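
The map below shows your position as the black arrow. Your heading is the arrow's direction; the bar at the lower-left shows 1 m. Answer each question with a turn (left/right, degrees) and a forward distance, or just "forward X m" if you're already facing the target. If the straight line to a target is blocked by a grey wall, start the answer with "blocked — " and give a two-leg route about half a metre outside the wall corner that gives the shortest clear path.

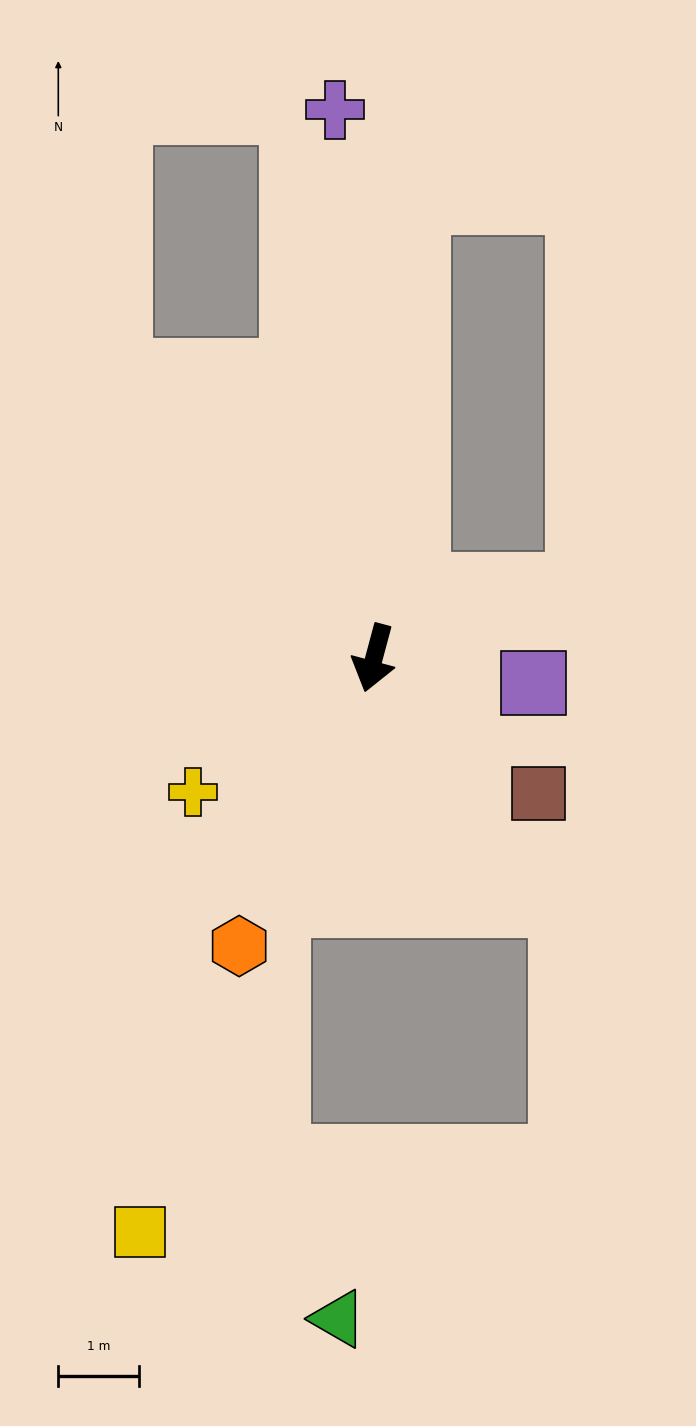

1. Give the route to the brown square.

turn left 66°, forward 2.6 m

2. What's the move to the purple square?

turn left 96°, forward 2.0 m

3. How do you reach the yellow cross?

turn right 39°, forward 2.8 m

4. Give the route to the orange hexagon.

turn right 10°, forward 3.9 m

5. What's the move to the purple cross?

turn right 161°, forward 6.8 m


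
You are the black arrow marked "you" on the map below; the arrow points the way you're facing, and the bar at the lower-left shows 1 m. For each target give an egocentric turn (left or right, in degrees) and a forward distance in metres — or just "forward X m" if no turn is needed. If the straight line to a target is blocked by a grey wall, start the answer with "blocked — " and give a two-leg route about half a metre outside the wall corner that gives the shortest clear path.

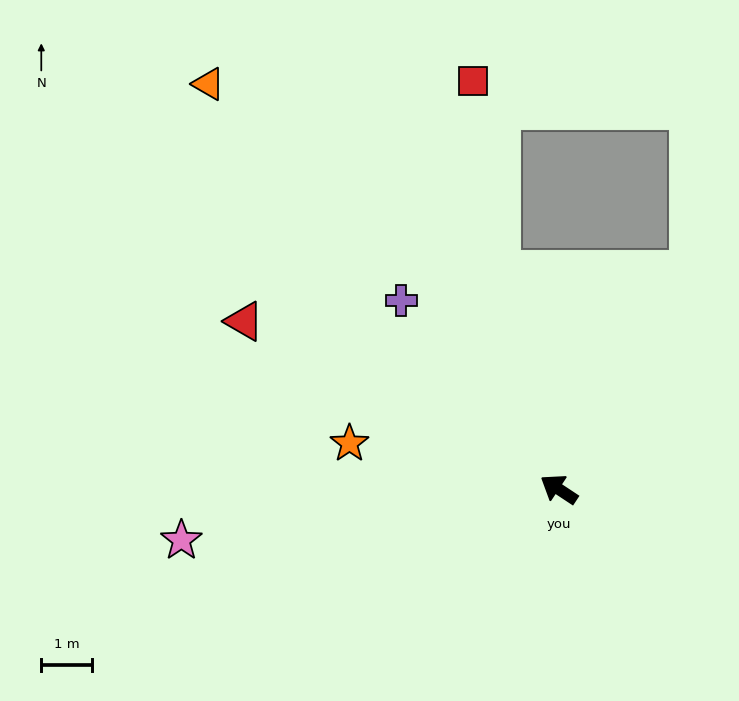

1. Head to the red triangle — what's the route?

turn left 5°, forward 7.0 m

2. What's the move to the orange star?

turn left 21°, forward 4.2 m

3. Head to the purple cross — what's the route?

turn right 17°, forward 4.8 m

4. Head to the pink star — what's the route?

turn left 41°, forward 7.4 m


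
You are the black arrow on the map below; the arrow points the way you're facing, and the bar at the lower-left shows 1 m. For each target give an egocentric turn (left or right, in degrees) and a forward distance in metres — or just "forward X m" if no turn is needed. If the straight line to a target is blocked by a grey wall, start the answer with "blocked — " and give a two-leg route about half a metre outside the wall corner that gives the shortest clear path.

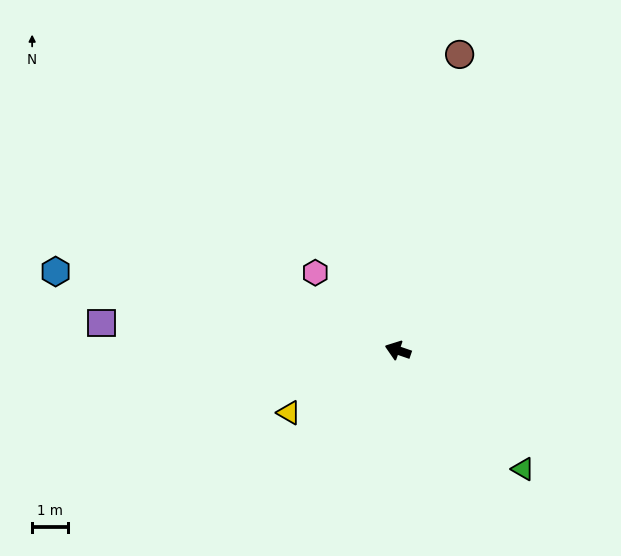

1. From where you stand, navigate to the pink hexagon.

turn right 24°, forward 3.2 m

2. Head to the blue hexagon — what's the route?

turn left 6°, forward 9.9 m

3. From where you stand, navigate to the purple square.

turn left 14°, forward 8.4 m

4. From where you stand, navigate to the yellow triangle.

turn left 49°, forward 3.5 m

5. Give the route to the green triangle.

turn left 156°, forward 4.9 m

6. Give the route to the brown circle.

turn right 83°, forward 8.5 m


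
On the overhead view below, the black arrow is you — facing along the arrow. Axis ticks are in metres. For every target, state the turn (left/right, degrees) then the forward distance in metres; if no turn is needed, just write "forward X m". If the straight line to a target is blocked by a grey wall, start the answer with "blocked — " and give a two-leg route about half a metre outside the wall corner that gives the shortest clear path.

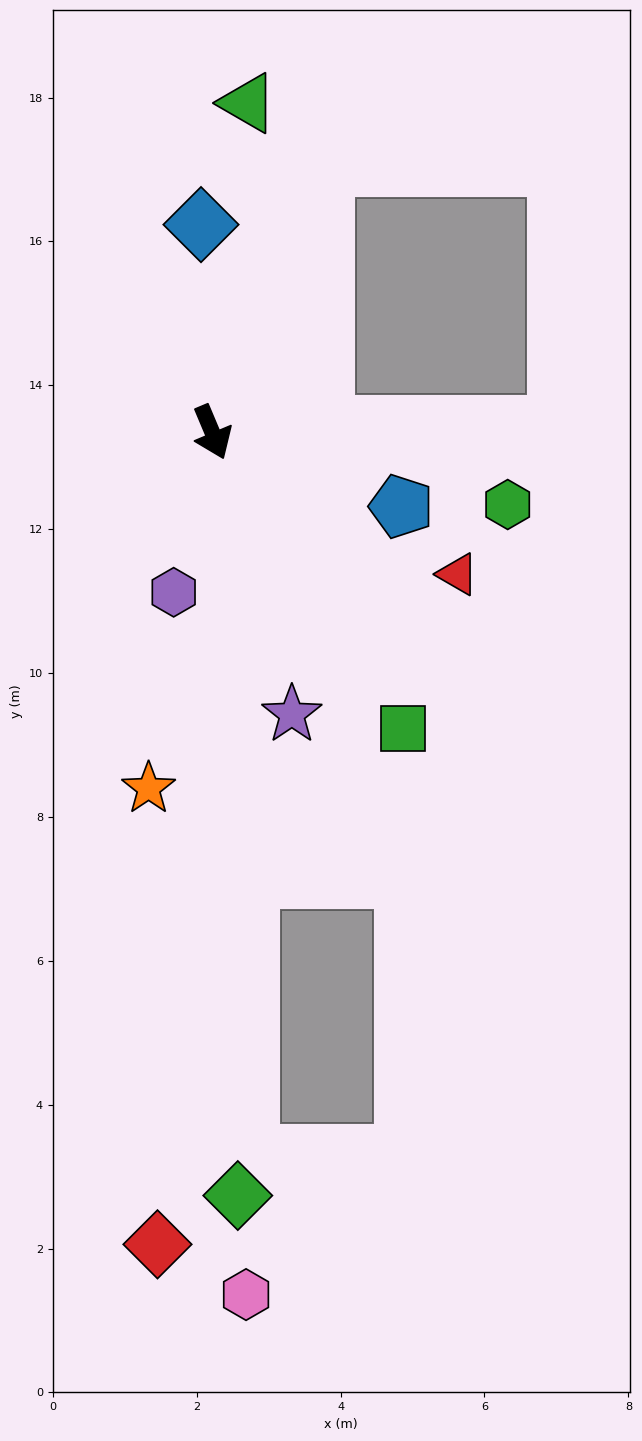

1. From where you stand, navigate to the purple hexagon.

turn right 36°, forward 2.3 m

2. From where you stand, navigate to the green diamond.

turn right 21°, forward 10.6 m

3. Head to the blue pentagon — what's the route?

turn left 46°, forward 2.8 m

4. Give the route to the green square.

turn left 10°, forward 4.9 m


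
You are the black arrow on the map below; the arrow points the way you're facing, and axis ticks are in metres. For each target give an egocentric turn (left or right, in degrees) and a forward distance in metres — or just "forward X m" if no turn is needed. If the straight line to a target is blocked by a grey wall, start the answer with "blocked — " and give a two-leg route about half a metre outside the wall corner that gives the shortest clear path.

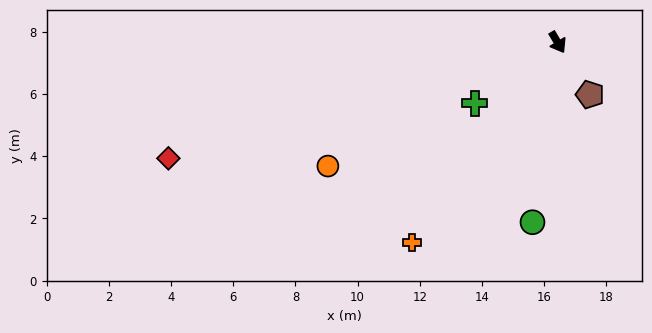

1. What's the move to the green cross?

turn right 84°, forward 3.3 m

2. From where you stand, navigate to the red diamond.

turn right 104°, forward 13.1 m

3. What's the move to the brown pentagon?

forward 2.0 m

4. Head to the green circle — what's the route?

turn right 39°, forward 5.8 m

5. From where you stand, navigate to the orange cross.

turn right 67°, forward 8.0 m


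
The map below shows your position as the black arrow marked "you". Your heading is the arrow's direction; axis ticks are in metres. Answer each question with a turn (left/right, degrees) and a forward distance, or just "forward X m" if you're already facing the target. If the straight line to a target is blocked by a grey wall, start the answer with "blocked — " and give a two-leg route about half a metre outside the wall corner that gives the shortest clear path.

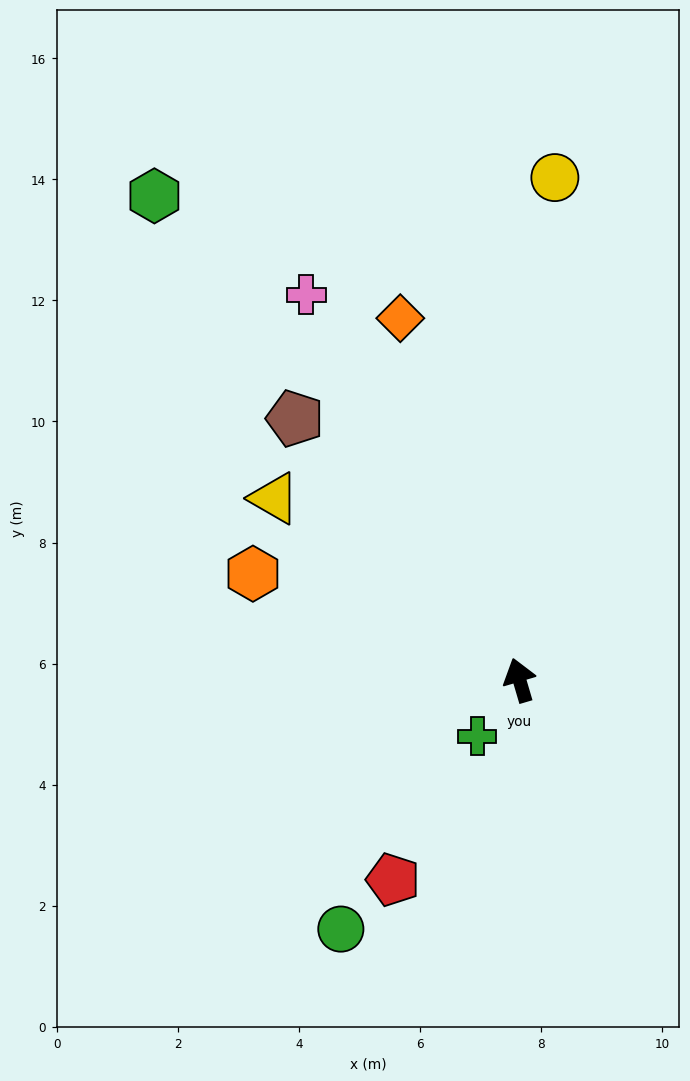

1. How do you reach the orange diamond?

forward 6.3 m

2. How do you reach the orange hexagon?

turn left 52°, forward 4.7 m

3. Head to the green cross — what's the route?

turn left 127°, forward 1.2 m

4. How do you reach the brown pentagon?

turn left 24°, forward 5.7 m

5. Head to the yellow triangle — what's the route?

turn left 37°, forward 5.0 m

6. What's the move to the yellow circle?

turn right 20°, forward 8.3 m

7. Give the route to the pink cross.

turn left 13°, forward 7.3 m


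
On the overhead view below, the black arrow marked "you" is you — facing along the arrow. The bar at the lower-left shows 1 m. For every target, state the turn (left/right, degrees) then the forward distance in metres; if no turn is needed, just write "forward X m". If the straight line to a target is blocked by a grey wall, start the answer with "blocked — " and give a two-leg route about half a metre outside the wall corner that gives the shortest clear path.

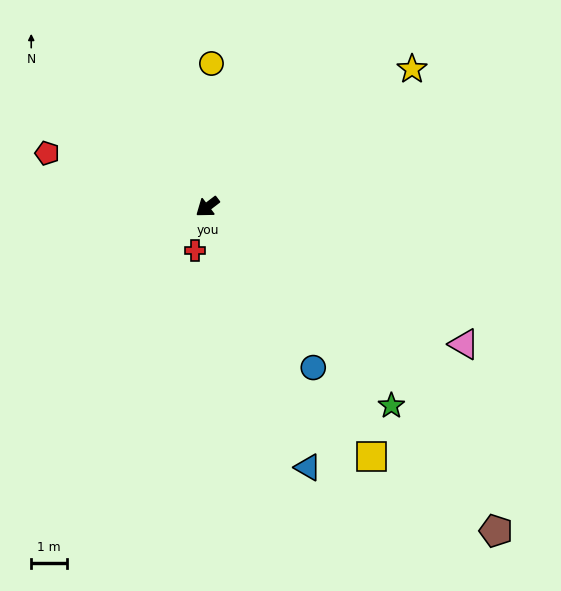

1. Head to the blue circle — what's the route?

turn left 86°, forward 5.4 m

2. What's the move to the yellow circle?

turn right 129°, forward 4.0 m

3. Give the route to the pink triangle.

turn left 115°, forward 8.2 m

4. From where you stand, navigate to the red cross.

turn left 37°, forward 1.3 m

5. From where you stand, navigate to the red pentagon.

turn right 56°, forward 4.7 m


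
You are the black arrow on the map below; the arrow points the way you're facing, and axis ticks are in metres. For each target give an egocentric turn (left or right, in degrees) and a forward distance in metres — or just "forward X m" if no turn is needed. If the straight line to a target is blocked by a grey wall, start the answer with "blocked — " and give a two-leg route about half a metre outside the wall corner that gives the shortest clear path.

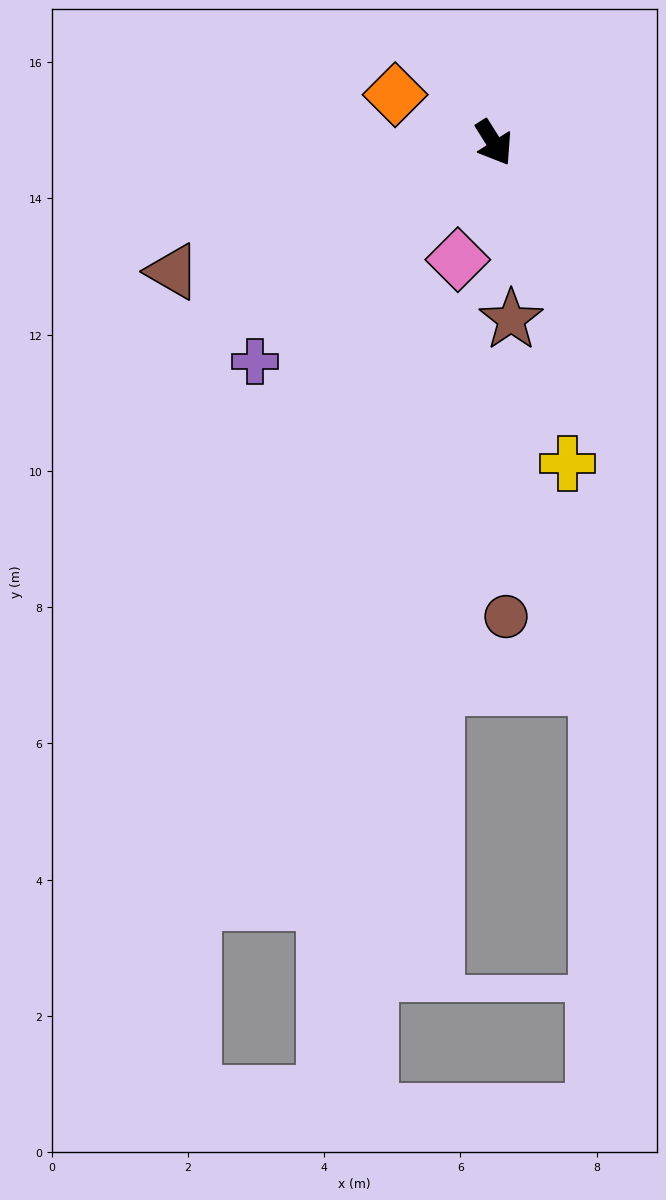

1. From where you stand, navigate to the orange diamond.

turn right 148°, forward 1.6 m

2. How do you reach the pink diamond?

turn right 49°, forward 1.8 m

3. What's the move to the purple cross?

turn right 80°, forward 4.8 m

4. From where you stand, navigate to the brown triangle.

turn right 100°, forward 5.1 m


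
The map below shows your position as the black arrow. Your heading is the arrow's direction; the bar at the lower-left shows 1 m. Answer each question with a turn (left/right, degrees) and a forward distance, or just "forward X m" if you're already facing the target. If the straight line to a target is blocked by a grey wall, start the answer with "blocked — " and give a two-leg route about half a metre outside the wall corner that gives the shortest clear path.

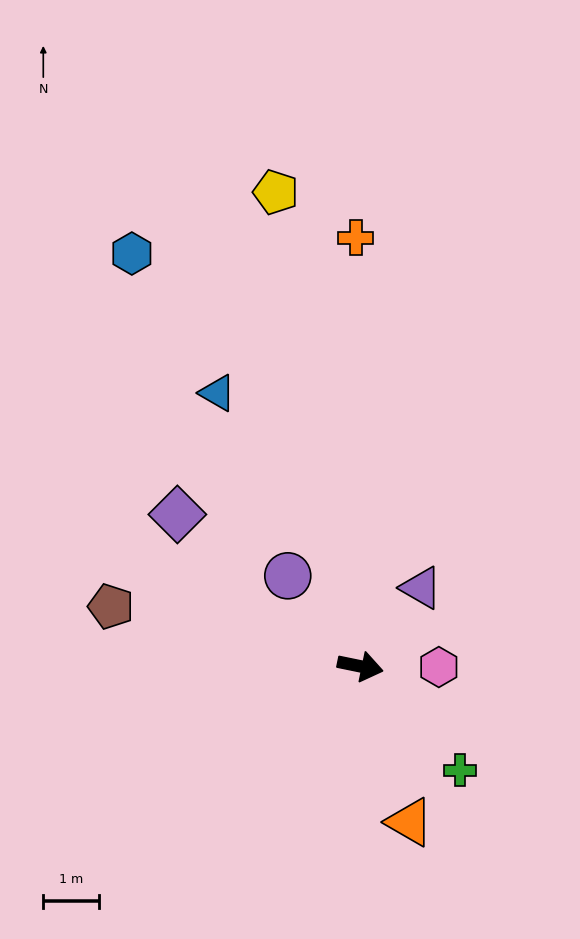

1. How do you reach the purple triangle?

turn left 64°, forward 1.8 m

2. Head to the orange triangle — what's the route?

turn right 61°, forward 3.0 m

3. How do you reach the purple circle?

turn left 140°, forward 2.1 m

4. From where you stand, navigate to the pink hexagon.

turn left 11°, forward 1.4 m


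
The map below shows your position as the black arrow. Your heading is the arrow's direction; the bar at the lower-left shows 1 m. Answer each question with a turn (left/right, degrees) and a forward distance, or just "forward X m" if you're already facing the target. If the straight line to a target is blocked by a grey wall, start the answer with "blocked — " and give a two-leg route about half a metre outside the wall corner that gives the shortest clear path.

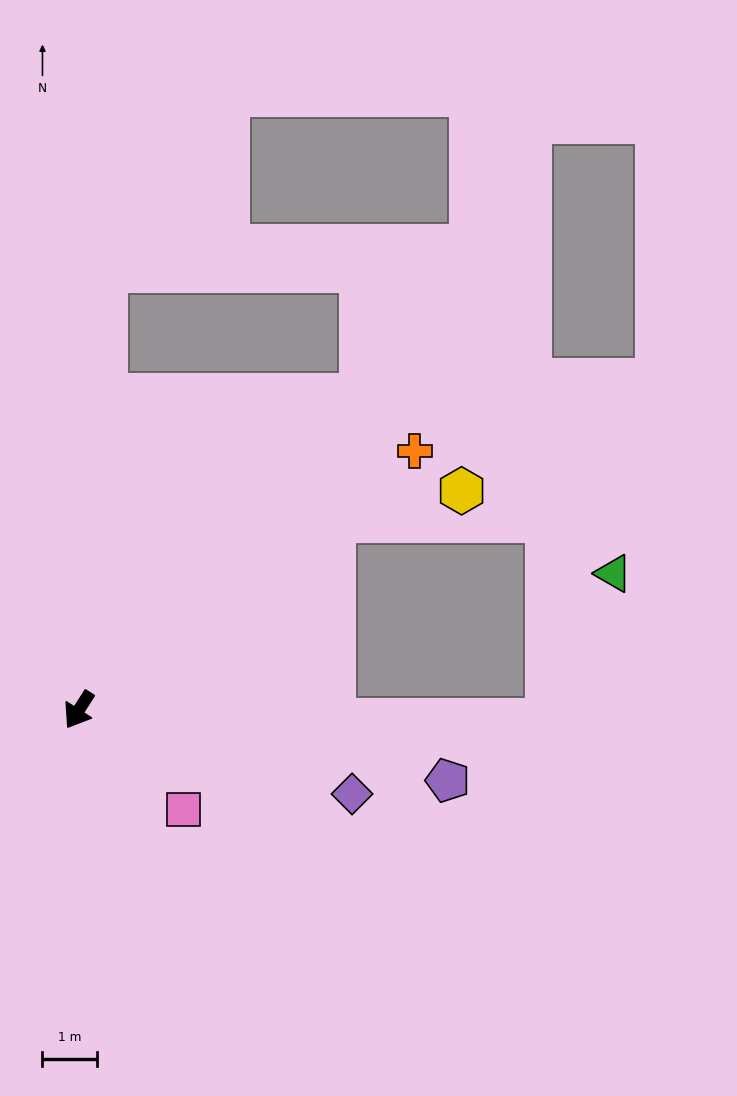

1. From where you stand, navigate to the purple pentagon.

turn left 112°, forward 6.9 m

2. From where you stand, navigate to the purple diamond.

turn left 105°, forward 5.2 m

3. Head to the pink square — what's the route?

turn left 79°, forward 2.6 m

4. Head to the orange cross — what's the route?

turn left 160°, forward 7.8 m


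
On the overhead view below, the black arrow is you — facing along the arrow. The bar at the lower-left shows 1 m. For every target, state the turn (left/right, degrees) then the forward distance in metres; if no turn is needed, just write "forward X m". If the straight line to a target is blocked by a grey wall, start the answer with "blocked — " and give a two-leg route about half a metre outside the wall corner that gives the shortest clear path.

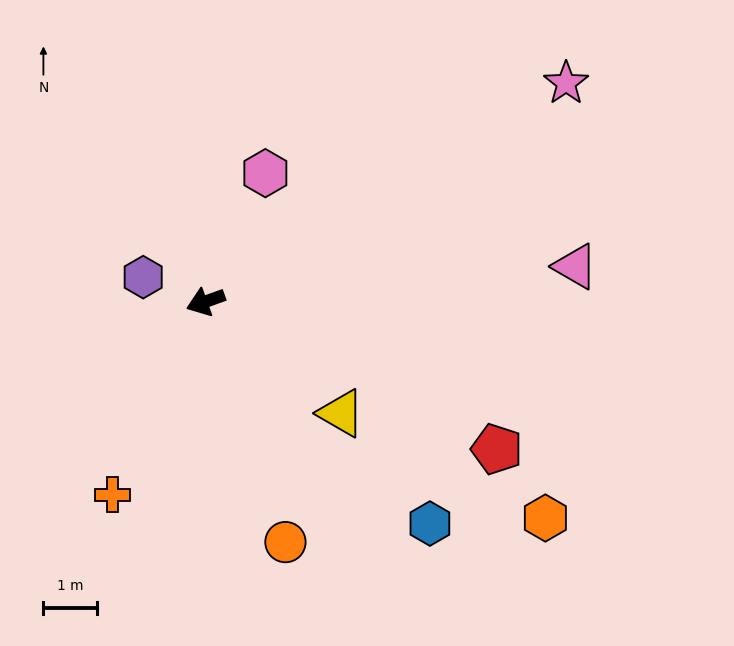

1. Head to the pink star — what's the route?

turn right 169°, forward 7.8 m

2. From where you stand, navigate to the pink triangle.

turn left 166°, forward 6.9 m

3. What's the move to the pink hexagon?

turn right 135°, forward 2.6 m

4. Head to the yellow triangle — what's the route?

turn left 121°, forward 3.2 m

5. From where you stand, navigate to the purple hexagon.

turn right 41°, forward 1.2 m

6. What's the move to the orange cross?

turn left 44°, forward 4.0 m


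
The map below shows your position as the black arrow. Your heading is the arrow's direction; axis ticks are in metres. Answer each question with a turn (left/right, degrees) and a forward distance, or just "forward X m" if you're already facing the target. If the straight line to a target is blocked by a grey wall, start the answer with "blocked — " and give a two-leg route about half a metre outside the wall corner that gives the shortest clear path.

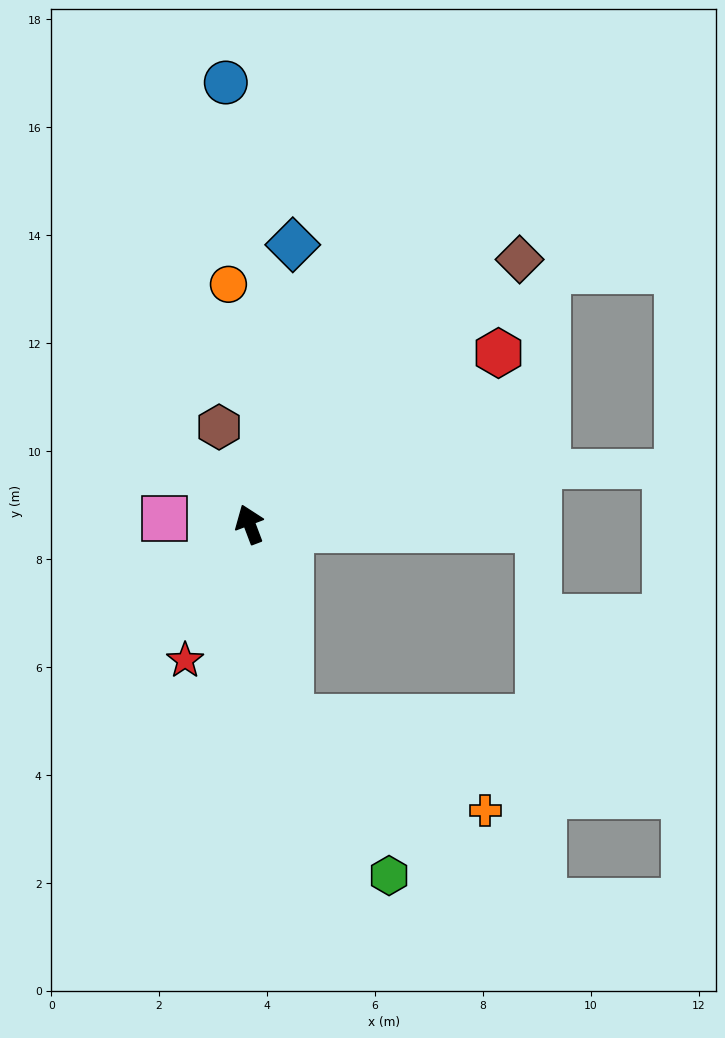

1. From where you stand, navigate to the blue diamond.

turn right 30°, forward 5.2 m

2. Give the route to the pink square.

turn left 65°, forward 1.6 m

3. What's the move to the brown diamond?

turn right 66°, forward 7.0 m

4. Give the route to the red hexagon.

turn right 76°, forward 5.6 m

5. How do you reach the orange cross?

blocked — turn left 171°, forward 3.7 m, then turn left 53°, forward 4.0 m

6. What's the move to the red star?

turn left 134°, forward 2.8 m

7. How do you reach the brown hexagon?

turn right 3°, forward 1.9 m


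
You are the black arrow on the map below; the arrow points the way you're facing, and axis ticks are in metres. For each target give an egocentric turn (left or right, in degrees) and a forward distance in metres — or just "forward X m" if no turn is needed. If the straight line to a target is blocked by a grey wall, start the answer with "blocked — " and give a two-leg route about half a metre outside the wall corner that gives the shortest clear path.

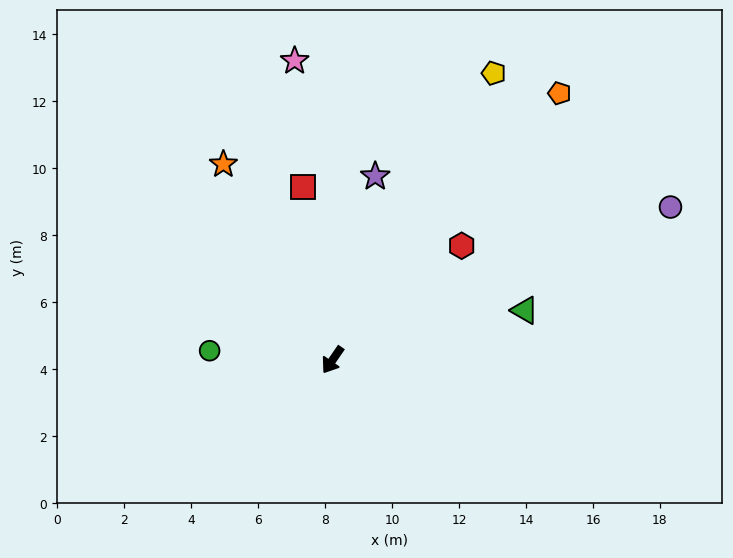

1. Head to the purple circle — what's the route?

turn left 149°, forward 11.1 m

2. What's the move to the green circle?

turn right 60°, forward 3.7 m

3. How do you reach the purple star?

turn right 159°, forward 5.6 m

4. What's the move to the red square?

turn right 136°, forward 5.2 m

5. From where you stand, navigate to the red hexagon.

turn left 166°, forward 5.1 m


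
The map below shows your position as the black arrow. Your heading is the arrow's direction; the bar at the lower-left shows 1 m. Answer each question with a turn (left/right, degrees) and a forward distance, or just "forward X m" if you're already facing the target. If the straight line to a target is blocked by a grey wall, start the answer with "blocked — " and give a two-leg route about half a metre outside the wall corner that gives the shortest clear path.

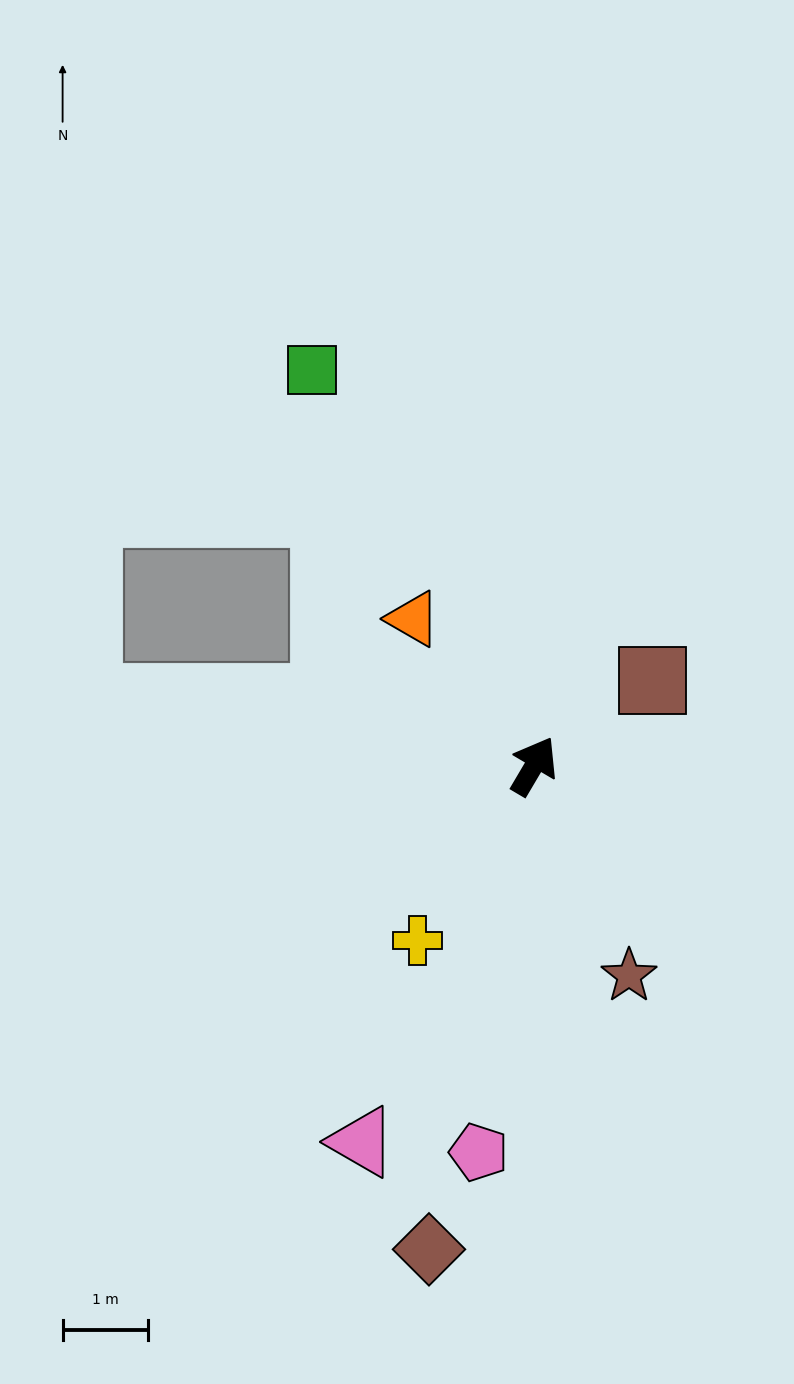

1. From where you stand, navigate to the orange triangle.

turn left 70°, forward 2.2 m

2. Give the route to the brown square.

turn right 24°, forward 1.7 m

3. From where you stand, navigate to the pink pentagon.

turn right 158°, forward 4.5 m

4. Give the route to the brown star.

turn right 125°, forward 2.7 m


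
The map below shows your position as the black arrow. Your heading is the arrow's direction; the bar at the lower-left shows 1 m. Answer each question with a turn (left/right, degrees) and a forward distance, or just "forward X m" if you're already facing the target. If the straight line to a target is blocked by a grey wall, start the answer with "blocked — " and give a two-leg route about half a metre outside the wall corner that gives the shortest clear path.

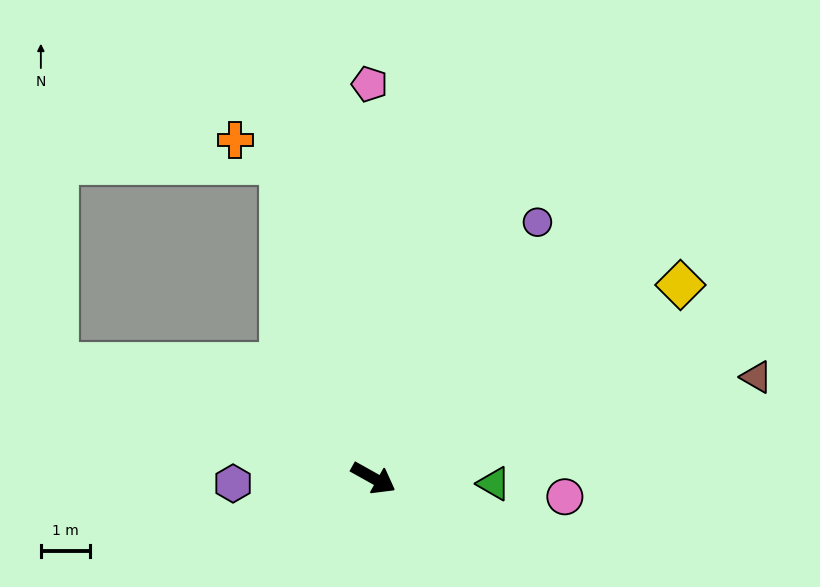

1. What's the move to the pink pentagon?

turn left 120°, forward 7.9 m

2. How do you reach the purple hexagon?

turn right 149°, forward 2.8 m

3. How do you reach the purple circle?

turn left 87°, forward 6.1 m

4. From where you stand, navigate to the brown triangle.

turn left 44°, forward 8.0 m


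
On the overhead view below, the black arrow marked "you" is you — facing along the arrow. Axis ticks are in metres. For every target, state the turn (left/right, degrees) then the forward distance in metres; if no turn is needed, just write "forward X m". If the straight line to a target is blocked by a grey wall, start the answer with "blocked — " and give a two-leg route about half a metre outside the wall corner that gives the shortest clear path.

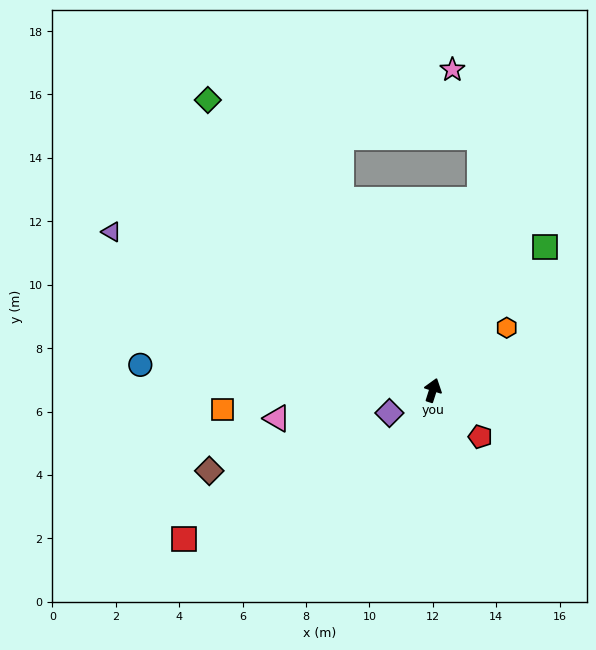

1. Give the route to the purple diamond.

turn left 135°, forward 1.5 m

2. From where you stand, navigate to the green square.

turn right 20°, forward 5.7 m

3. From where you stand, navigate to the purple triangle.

turn left 81°, forward 11.3 m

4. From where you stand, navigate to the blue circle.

turn left 103°, forward 9.3 m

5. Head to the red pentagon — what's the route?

turn right 117°, forward 2.1 m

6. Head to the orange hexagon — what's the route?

turn right 32°, forward 3.1 m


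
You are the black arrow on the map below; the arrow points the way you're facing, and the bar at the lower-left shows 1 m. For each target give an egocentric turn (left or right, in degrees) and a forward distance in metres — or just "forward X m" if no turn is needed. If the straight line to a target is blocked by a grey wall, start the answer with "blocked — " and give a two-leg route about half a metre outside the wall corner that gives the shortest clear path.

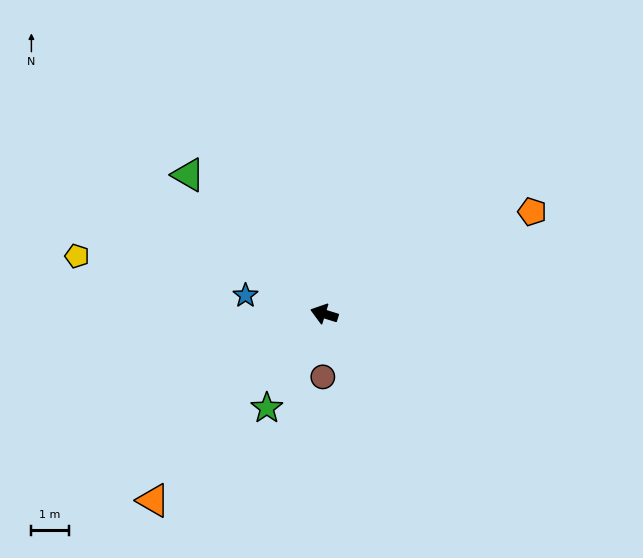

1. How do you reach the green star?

turn left 76°, forward 2.9 m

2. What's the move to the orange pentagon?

turn right 137°, forward 6.2 m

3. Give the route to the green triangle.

turn right 28°, forward 5.2 m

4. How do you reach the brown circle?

turn left 106°, forward 1.7 m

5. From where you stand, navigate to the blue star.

turn left 4°, forward 2.2 m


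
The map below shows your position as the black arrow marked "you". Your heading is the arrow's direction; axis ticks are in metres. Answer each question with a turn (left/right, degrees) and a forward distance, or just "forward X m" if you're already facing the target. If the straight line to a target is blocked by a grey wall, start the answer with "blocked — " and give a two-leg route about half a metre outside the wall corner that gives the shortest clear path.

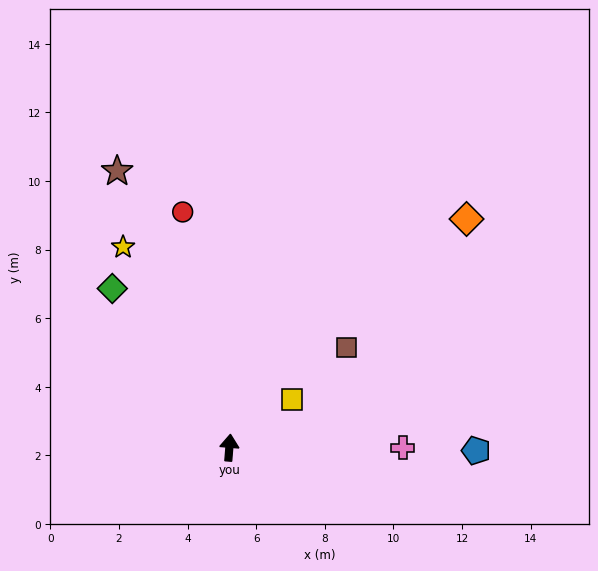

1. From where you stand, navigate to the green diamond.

turn left 41°, forward 5.8 m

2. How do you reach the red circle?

turn left 16°, forward 7.0 m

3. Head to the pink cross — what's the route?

turn right 85°, forward 5.1 m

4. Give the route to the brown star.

turn left 27°, forward 8.7 m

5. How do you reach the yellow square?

turn right 48°, forward 2.3 m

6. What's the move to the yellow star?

turn left 33°, forward 6.6 m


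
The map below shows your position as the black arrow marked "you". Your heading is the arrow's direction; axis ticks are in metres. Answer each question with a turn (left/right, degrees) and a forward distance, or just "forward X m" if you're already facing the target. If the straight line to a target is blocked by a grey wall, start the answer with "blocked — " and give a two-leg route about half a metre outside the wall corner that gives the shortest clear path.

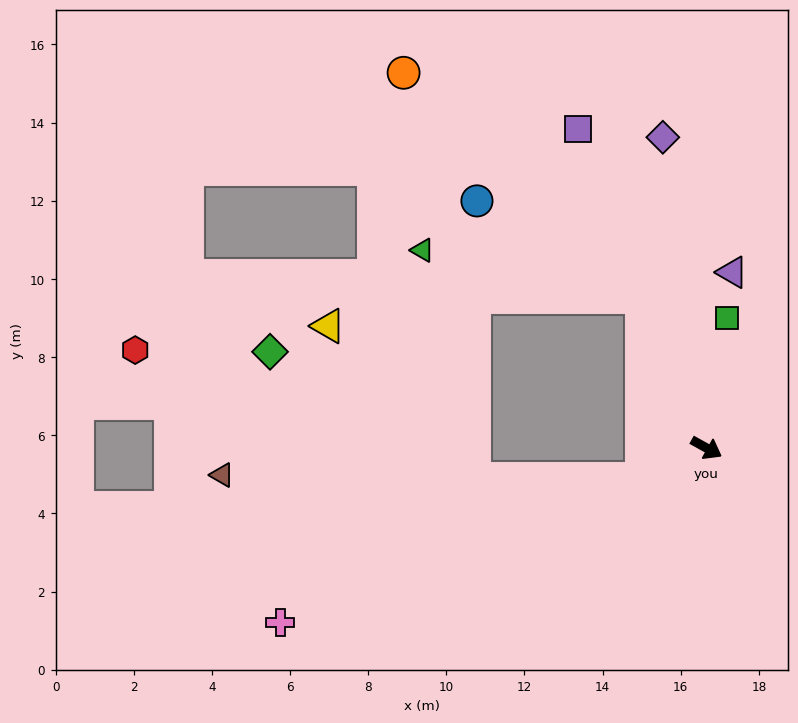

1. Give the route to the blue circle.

blocked — turn left 142°, forward 4.2 m, then turn left 37°, forward 4.9 m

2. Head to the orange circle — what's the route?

blocked — turn left 142°, forward 4.2 m, then turn left 24°, forward 8.4 m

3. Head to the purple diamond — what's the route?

turn left 127°, forward 8.0 m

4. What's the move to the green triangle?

blocked — turn left 142°, forward 4.2 m, then turn left 55°, forward 5.7 m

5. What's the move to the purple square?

turn left 141°, forward 8.8 m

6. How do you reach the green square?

turn left 110°, forward 3.4 m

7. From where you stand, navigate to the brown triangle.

blocked — turn right 126°, forward 1.8 m, then turn right 25°, forward 10.7 m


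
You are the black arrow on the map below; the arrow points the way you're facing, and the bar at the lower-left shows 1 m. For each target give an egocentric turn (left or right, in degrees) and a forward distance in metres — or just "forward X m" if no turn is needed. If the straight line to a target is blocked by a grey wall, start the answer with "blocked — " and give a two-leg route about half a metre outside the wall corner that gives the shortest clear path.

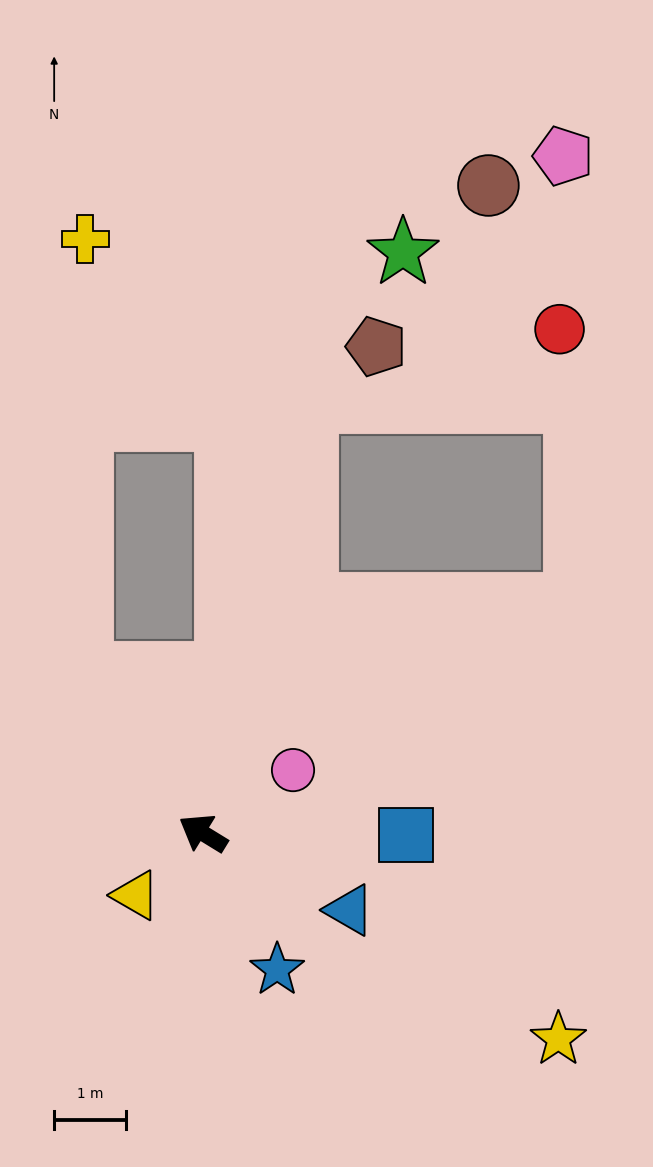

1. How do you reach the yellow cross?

blocked — turn right 22°, forward 2.8 m, then turn right 37°, forward 6.0 m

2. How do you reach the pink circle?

turn right 114°, forward 1.5 m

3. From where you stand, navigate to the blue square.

turn right 149°, forward 2.8 m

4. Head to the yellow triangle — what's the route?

turn left 74°, forward 1.3 m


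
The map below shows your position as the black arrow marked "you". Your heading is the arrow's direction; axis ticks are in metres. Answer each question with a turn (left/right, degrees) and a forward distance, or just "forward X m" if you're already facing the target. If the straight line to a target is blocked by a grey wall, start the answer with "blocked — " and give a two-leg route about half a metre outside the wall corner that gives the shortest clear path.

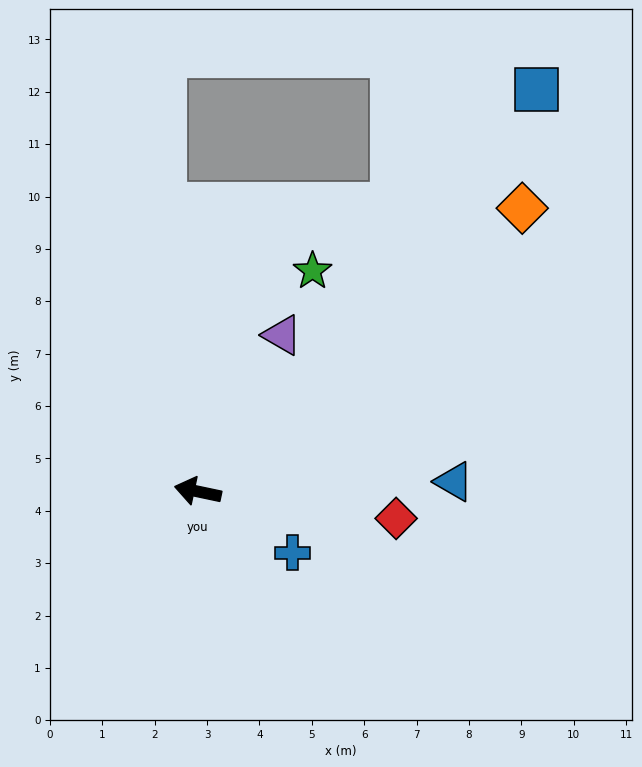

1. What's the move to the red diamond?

turn right 176°, forward 3.8 m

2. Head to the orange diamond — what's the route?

turn right 127°, forward 8.2 m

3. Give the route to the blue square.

turn right 118°, forward 10.0 m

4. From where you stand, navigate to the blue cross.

turn left 159°, forward 2.2 m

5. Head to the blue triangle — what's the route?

turn right 166°, forward 4.9 m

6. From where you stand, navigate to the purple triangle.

turn right 106°, forward 3.4 m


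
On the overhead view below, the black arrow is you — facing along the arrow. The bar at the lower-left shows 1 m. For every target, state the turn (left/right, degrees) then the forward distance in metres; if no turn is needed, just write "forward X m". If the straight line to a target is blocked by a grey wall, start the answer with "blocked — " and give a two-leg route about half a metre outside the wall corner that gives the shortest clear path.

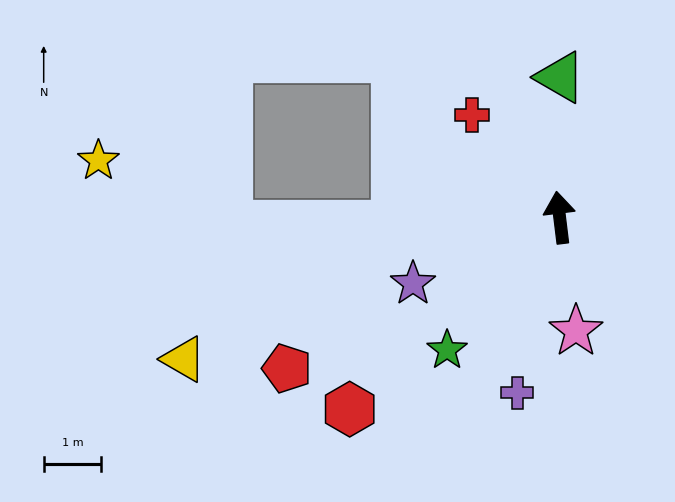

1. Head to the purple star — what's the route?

turn left 107°, forward 2.8 m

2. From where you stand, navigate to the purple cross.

turn left 159°, forward 3.1 m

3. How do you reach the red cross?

turn left 34°, forward 2.3 m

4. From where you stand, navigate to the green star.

turn left 133°, forward 3.0 m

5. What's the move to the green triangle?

turn right 7°, forward 2.4 m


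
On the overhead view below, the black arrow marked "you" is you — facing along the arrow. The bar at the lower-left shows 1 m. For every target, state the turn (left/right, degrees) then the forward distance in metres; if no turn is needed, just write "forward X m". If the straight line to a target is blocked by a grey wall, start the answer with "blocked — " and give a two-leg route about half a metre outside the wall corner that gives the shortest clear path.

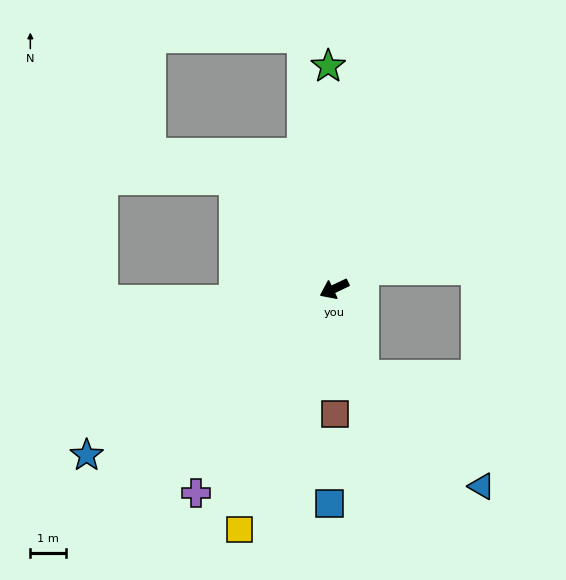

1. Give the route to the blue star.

turn left 8°, forward 8.4 m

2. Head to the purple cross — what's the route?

turn left 30°, forward 7.0 m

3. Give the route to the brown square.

turn left 65°, forward 3.5 m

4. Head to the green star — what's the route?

turn right 114°, forward 6.3 m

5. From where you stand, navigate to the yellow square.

turn left 43°, forward 7.3 m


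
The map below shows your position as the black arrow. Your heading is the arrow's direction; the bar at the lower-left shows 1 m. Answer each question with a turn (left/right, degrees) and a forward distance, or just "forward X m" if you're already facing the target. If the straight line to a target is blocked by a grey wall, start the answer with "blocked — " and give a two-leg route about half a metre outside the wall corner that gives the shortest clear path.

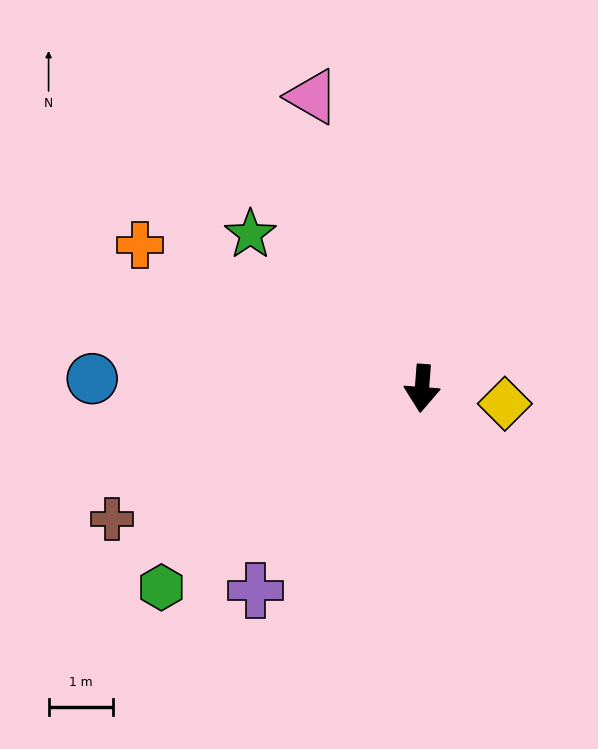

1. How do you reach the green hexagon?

turn right 48°, forward 5.1 m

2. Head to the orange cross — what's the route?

turn right 113°, forward 4.9 m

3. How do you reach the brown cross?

turn right 63°, forward 5.2 m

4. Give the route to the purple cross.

turn right 35°, forward 4.0 m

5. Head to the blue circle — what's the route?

turn right 87°, forward 5.1 m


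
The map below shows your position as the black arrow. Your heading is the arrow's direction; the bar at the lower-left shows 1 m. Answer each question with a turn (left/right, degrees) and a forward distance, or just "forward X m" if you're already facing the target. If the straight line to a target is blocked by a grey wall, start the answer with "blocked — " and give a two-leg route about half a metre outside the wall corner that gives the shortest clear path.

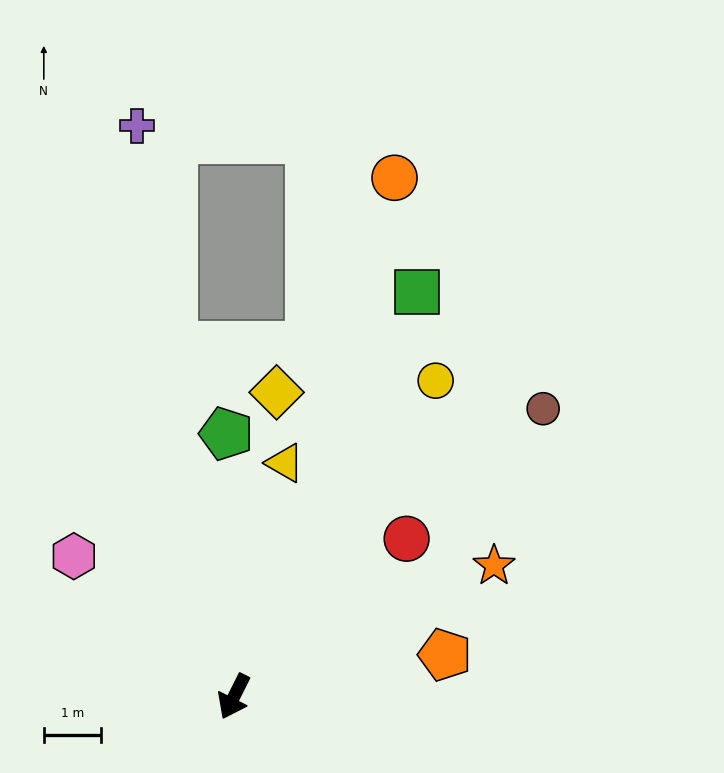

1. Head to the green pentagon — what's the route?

turn right 152°, forward 4.6 m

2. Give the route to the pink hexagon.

turn right 105°, forward 3.7 m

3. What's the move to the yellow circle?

turn left 174°, forward 6.6 m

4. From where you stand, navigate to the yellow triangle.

turn right 166°, forward 4.2 m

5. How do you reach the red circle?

turn left 159°, forward 4.1 m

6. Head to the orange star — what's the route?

turn left 143°, forward 5.1 m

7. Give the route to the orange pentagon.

turn left 128°, forward 3.8 m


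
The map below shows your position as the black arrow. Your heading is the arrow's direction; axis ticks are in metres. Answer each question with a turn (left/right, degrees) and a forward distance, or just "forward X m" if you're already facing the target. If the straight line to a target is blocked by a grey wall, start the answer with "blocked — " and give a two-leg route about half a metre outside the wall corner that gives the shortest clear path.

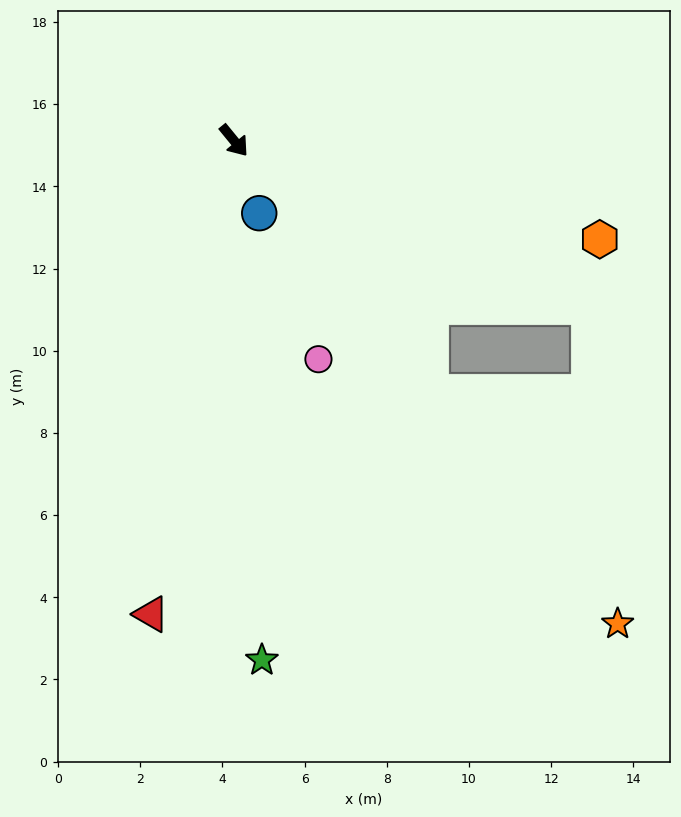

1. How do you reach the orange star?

forward 15.0 m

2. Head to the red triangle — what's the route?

turn right 49°, forward 11.7 m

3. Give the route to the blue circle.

turn right 20°, forward 1.9 m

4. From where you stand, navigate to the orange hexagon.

turn left 36°, forward 9.2 m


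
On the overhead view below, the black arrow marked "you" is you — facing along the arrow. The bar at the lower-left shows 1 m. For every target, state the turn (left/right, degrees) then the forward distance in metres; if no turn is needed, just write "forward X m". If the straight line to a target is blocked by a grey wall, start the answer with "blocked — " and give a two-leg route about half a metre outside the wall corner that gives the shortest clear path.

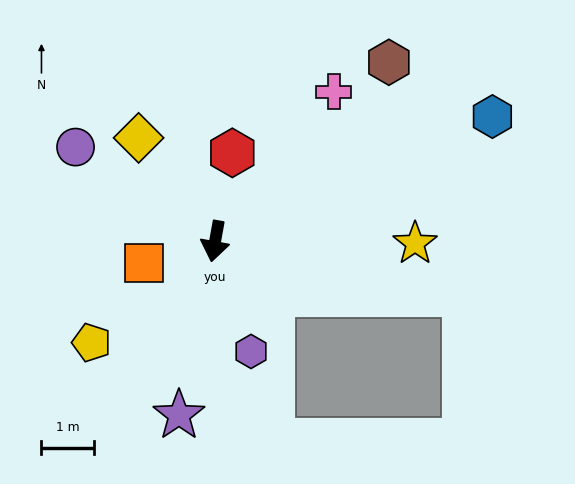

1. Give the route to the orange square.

turn right 63°, forward 1.4 m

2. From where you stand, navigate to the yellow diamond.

turn right 133°, forward 2.4 m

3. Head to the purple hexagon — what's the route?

turn left 28°, forward 2.2 m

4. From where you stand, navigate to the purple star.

forward 3.4 m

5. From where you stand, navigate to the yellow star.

turn left 100°, forward 3.8 m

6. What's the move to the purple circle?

turn right 114°, forward 3.2 m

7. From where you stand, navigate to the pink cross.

turn left 152°, forward 3.6 m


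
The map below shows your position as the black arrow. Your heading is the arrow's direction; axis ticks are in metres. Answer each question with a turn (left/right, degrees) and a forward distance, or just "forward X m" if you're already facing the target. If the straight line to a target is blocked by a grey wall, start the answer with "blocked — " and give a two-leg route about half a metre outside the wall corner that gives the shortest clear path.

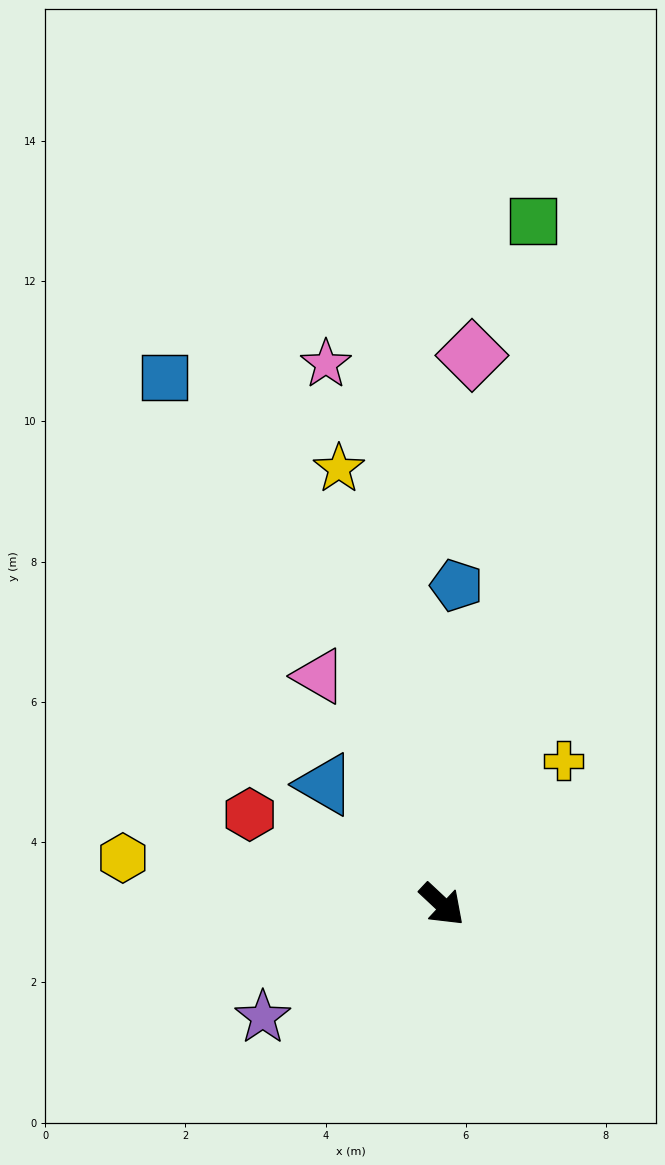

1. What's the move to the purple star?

turn right 105°, forward 3.0 m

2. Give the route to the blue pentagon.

turn left 130°, forward 4.6 m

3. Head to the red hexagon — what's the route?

turn right 162°, forward 3.0 m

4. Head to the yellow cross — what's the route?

turn left 93°, forward 2.7 m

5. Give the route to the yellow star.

turn left 146°, forward 6.4 m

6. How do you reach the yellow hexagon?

turn right 145°, forward 4.6 m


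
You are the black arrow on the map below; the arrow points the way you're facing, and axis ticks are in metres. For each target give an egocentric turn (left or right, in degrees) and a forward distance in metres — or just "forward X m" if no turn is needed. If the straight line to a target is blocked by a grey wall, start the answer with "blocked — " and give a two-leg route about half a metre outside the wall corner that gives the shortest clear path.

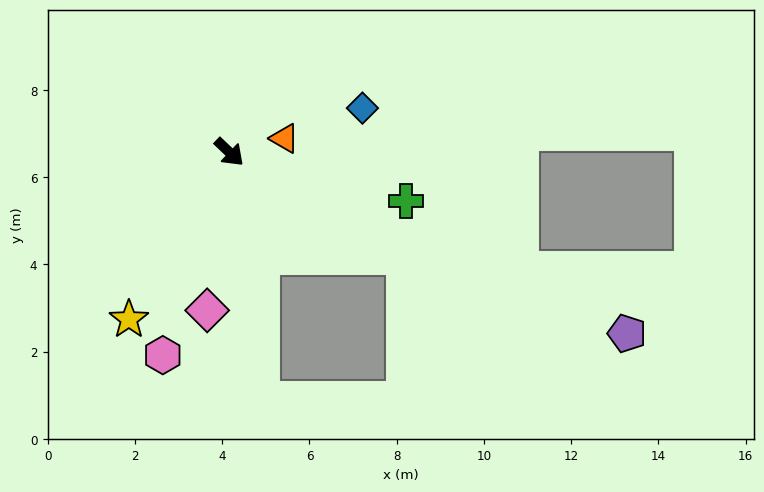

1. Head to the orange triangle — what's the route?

turn left 58°, forward 1.3 m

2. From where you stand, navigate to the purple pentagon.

turn left 19°, forward 10.0 m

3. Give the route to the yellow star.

turn right 77°, forward 4.5 m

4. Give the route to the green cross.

turn left 28°, forward 4.2 m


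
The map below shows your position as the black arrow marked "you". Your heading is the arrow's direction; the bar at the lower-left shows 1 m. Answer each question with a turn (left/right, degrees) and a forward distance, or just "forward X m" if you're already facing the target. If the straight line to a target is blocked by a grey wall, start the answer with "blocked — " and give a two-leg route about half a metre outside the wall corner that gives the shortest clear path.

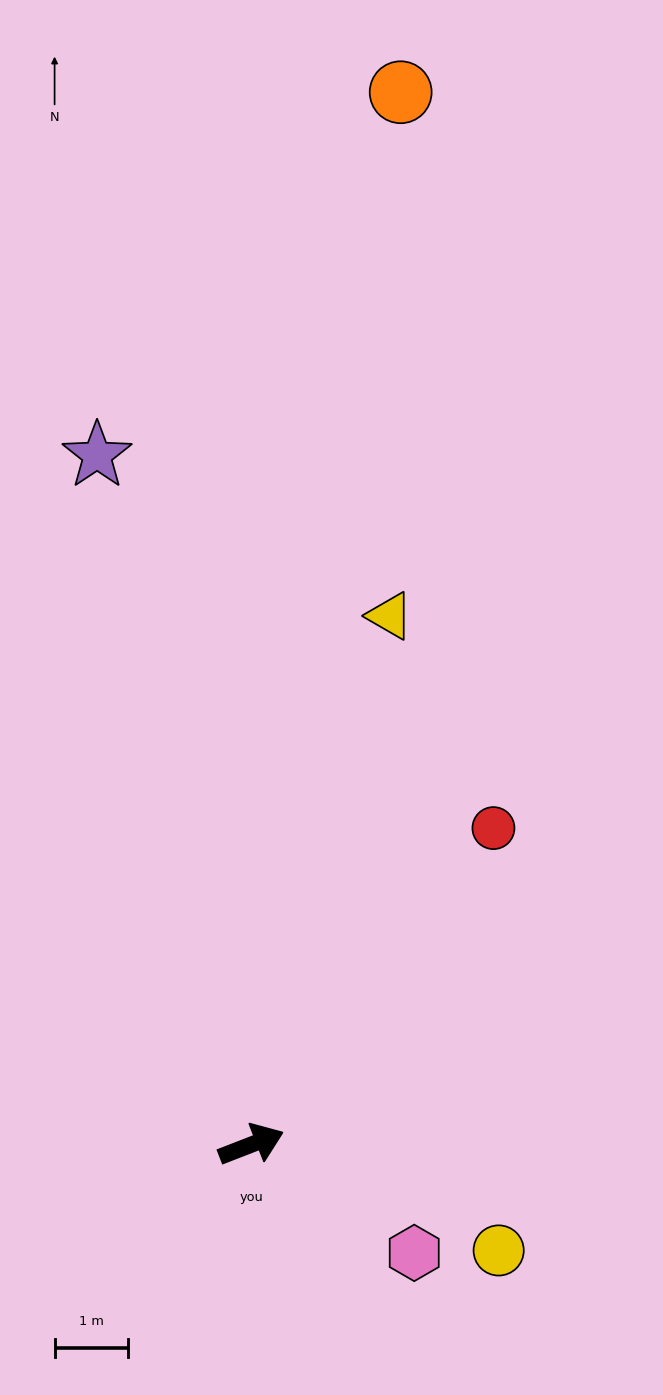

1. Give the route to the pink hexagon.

turn right 55°, forward 2.6 m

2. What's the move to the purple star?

turn left 81°, forward 9.6 m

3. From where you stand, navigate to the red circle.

turn left 31°, forward 5.4 m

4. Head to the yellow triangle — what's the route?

turn left 54°, forward 7.4 m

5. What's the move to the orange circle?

turn left 61°, forward 14.4 m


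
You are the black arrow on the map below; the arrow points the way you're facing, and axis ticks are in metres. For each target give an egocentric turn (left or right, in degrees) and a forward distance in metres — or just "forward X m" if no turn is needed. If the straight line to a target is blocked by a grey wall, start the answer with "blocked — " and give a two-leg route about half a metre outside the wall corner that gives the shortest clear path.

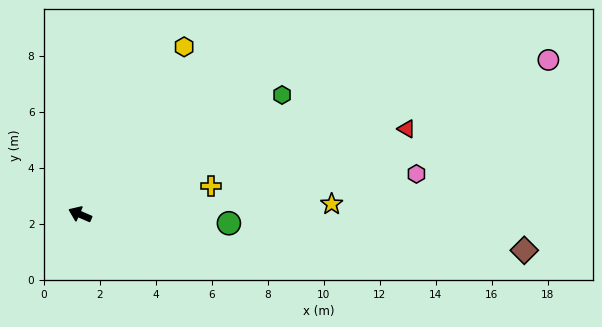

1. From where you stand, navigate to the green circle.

turn right 160°, forward 5.3 m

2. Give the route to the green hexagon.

turn right 126°, forward 8.4 m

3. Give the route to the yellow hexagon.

turn right 98°, forward 7.0 m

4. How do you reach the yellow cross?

turn right 144°, forward 4.8 m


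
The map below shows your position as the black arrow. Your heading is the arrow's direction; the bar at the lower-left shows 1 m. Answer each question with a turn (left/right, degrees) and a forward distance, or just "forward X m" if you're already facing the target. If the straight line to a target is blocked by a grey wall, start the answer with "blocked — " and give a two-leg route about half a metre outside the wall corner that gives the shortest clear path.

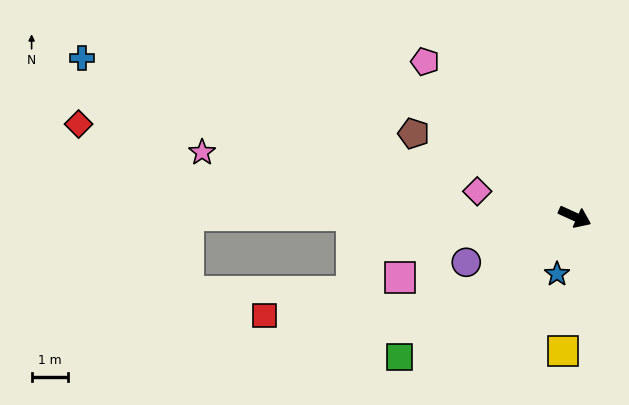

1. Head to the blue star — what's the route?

turn right 83°, forward 1.7 m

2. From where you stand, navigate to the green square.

turn right 117°, forward 6.2 m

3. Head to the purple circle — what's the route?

turn right 133°, forward 3.2 m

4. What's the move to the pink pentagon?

turn left 158°, forward 5.9 m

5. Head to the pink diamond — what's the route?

turn right 170°, forward 2.8 m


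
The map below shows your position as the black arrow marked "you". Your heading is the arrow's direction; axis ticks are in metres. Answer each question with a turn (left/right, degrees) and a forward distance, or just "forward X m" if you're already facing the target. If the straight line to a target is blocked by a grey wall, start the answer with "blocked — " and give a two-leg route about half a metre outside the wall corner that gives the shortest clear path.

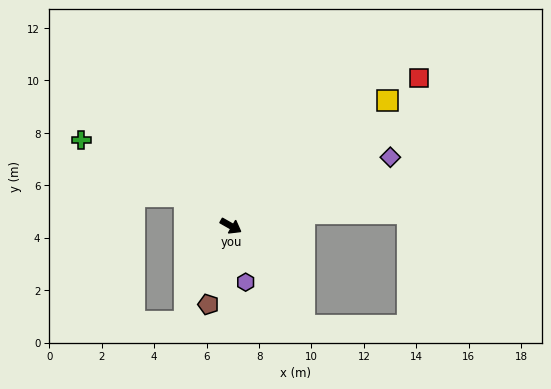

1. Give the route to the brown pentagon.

turn right 76°, forward 3.1 m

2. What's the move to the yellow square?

turn left 68°, forward 7.6 m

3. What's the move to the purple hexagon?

turn right 46°, forward 2.2 m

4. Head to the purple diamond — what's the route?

turn left 53°, forward 6.6 m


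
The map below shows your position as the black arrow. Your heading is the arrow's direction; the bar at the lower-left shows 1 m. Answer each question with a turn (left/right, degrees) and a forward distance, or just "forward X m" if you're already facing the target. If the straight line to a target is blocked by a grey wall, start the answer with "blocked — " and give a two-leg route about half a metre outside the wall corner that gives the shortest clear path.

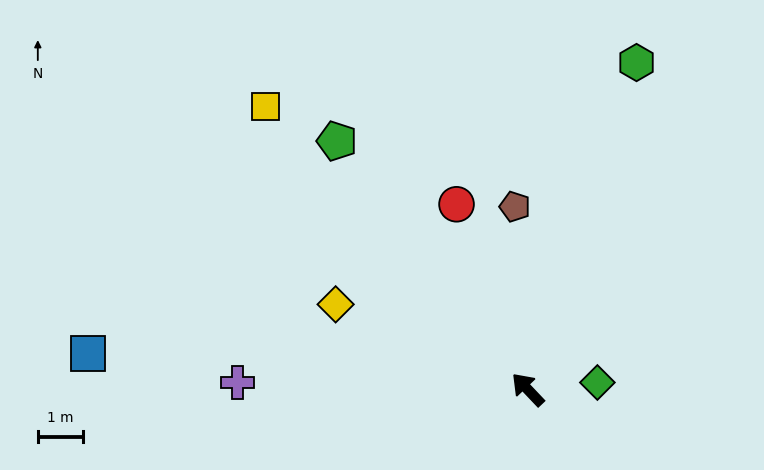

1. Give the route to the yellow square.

forward 8.6 m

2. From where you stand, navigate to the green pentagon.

turn right 6°, forward 7.0 m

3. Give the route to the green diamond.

turn right 128°, forward 1.6 m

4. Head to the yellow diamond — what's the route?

turn left 23°, forward 4.7 m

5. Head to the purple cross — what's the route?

turn left 45°, forward 6.5 m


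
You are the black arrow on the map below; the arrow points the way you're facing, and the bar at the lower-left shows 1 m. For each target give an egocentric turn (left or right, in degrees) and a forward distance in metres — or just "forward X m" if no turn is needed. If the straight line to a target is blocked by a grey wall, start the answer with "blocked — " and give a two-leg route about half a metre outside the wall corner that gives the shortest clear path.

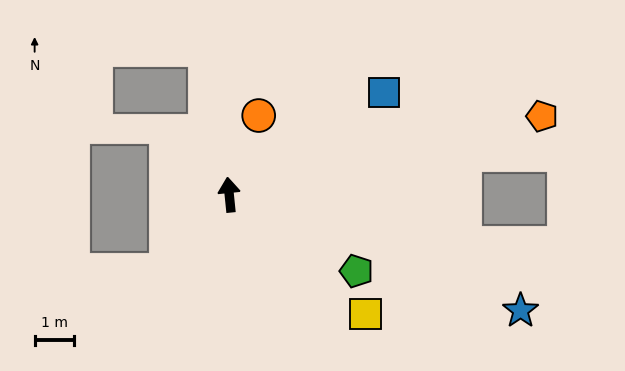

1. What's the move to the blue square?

turn right 62°, forward 4.7 m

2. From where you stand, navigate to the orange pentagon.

turn right 82°, forward 8.3 m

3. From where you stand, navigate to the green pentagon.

turn right 127°, forward 3.8 m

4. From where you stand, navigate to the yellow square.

turn right 137°, forward 4.6 m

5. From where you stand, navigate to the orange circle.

turn right 26°, forward 2.2 m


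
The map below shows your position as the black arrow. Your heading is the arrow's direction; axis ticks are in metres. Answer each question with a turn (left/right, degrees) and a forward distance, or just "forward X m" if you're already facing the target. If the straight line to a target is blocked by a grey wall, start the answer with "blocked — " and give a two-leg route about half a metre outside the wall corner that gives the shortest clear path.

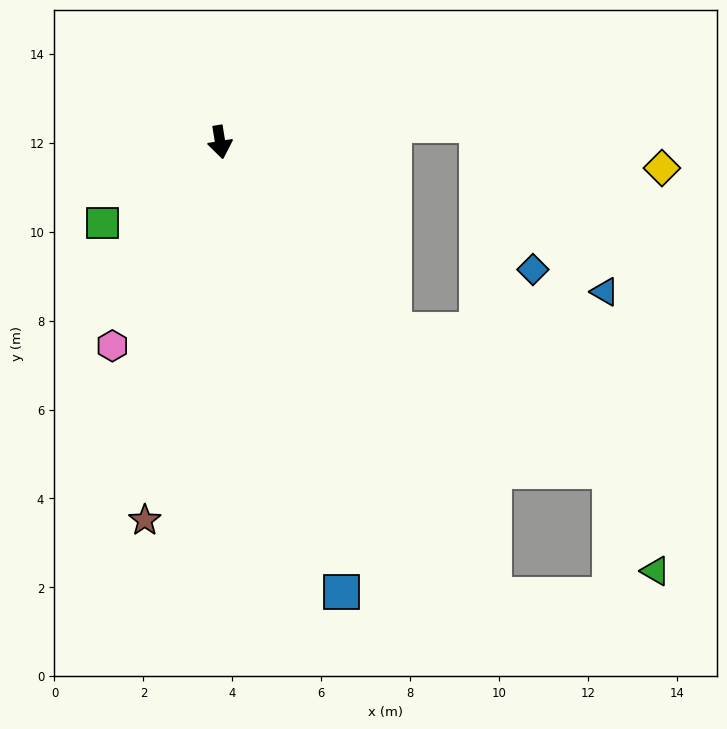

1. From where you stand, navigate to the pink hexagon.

turn right 37°, forward 5.2 m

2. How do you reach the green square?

turn right 65°, forward 3.2 m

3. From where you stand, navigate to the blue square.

turn left 6°, forward 10.5 m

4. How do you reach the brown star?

turn right 20°, forward 8.7 m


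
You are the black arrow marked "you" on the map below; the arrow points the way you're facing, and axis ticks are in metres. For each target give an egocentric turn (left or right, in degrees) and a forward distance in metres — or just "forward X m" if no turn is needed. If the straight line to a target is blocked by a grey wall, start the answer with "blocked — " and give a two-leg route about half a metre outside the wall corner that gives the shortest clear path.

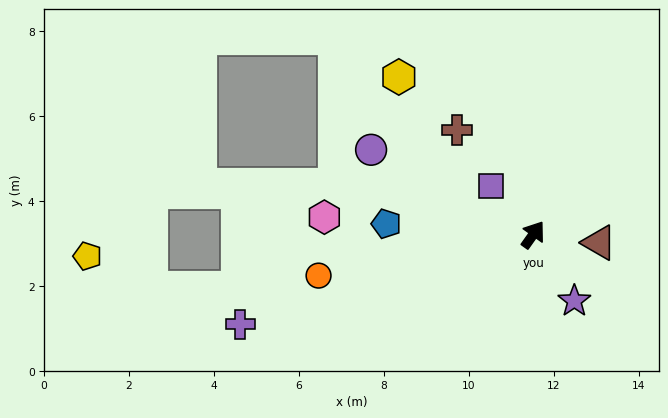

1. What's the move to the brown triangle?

turn right 62°, forward 1.6 m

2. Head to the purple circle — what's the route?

turn left 98°, forward 4.3 m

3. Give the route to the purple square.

turn left 77°, forward 1.5 m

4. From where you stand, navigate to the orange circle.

turn left 136°, forward 5.1 m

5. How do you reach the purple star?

turn right 113°, forward 1.8 m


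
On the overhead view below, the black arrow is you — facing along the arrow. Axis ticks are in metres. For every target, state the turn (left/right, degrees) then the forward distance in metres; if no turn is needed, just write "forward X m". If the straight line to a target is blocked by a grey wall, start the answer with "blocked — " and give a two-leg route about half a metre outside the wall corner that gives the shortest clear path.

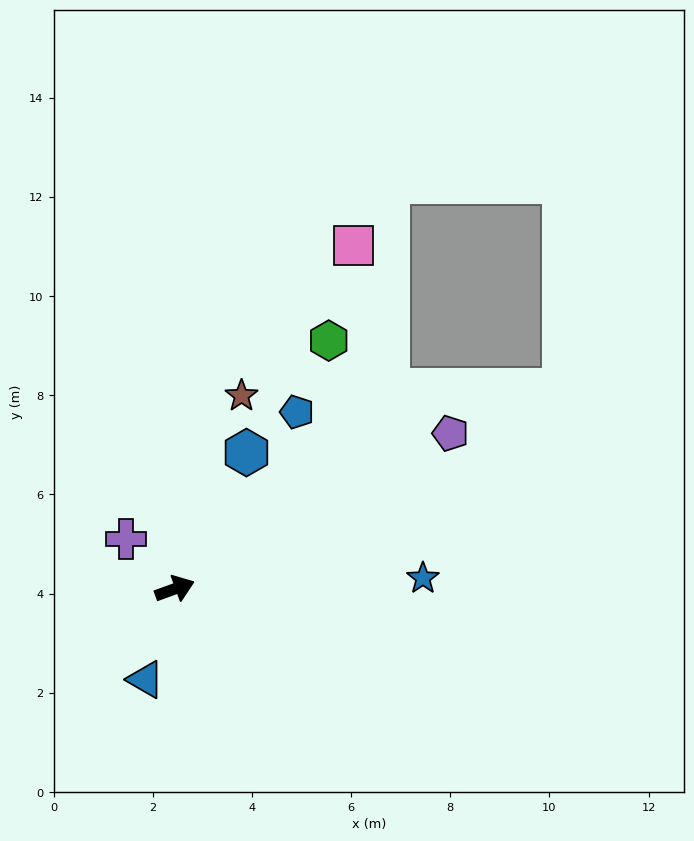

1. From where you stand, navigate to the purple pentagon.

turn left 9°, forward 6.4 m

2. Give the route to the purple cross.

turn left 114°, forward 1.4 m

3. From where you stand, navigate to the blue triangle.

turn right 128°, forward 1.9 m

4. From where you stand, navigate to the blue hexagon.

turn left 42°, forward 3.1 m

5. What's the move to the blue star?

turn right 18°, forward 5.0 m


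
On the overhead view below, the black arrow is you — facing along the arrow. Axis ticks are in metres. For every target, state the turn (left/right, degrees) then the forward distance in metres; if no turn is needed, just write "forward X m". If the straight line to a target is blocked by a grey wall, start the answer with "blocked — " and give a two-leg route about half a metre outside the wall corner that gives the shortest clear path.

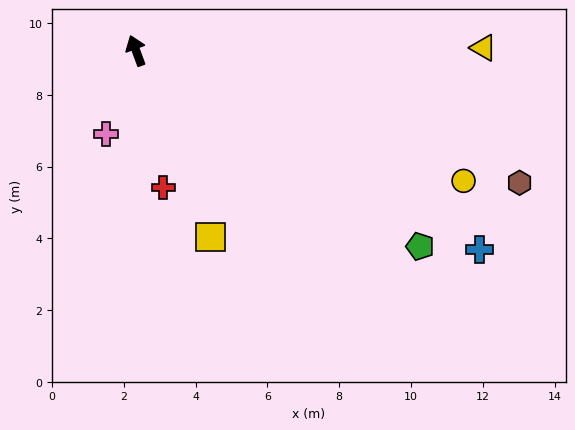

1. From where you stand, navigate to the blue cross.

turn right 140°, forward 11.1 m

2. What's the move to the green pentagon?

turn right 145°, forward 9.6 m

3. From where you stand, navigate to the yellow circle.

turn right 132°, forward 9.8 m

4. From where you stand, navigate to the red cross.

turn left 171°, forward 3.9 m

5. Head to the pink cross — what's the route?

turn left 140°, forward 2.5 m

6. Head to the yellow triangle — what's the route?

turn right 110°, forward 9.7 m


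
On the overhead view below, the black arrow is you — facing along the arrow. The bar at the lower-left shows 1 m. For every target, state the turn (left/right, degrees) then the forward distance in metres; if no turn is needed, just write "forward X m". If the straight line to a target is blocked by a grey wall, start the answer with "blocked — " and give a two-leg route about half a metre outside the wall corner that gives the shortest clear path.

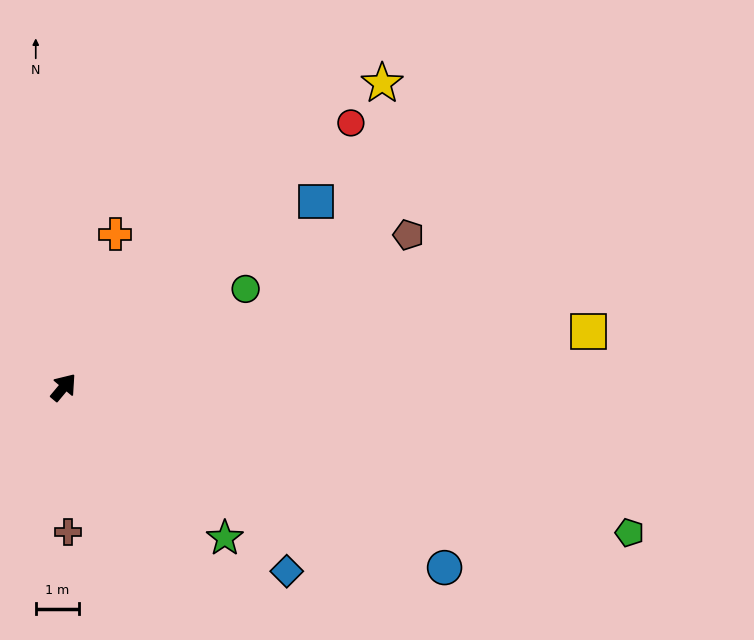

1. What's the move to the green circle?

turn right 22°, forward 4.8 m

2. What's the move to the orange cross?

turn left 21°, forward 3.8 m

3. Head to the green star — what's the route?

turn right 93°, forward 5.2 m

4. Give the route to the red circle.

turn right 8°, forward 9.1 m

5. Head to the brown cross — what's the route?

turn right 138°, forward 3.4 m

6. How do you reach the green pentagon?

turn right 65°, forward 13.7 m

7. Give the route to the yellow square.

turn right 44°, forward 12.3 m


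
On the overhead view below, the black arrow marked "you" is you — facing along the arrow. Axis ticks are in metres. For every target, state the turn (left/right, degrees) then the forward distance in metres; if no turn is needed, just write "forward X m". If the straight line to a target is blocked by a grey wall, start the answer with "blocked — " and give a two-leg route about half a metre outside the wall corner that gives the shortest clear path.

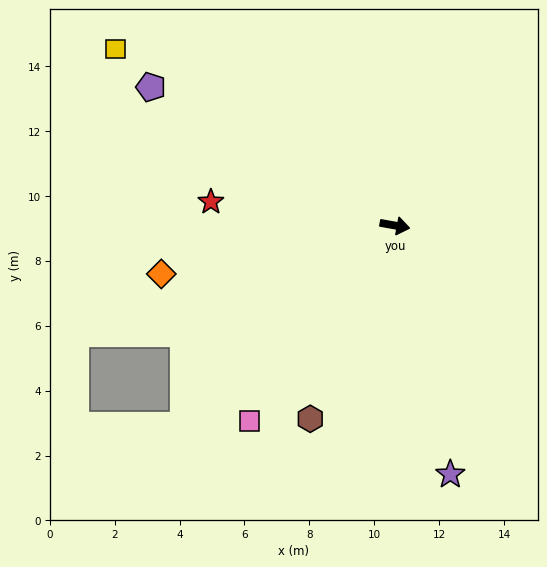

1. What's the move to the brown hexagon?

turn right 103°, forward 6.5 m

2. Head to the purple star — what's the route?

turn right 67°, forward 7.9 m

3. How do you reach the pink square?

turn right 116°, forward 7.5 m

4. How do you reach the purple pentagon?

turn left 161°, forward 8.6 m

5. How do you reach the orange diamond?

turn right 158°, forward 7.4 m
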